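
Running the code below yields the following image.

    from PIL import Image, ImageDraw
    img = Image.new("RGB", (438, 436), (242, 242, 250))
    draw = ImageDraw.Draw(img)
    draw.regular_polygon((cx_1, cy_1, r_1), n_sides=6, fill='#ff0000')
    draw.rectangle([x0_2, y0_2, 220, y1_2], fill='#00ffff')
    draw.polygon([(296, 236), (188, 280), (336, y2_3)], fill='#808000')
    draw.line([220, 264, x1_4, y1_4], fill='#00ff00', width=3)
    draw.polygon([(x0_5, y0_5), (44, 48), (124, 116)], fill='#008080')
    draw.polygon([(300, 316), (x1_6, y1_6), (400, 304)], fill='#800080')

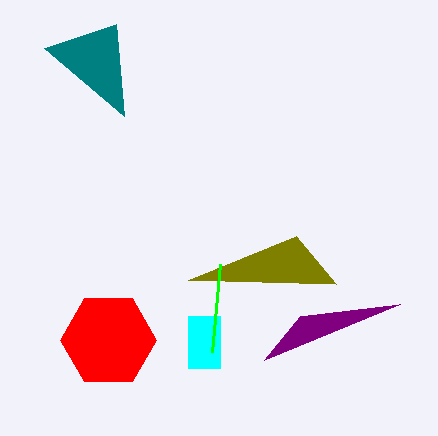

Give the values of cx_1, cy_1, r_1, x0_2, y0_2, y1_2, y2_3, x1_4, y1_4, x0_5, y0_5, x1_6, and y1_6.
cx_1 = 108
cy_1 = 340
r_1 = 48
x0_2 = 188
y0_2 = 316
y1_2 = 368
y2_3 = 284
x1_4 = 212
y1_4 = 352
x0_5 = 116
y0_5 = 24
x1_6 = 264
y1_6 = 360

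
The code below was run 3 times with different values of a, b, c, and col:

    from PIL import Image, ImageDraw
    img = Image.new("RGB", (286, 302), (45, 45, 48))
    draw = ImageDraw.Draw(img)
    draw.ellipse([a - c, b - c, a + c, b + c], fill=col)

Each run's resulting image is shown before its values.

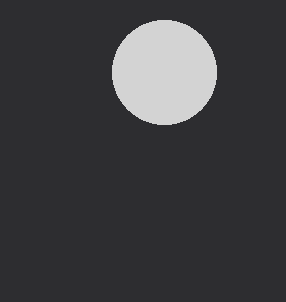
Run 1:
a = 164, b = 72, c = 52, col = 'lightgray'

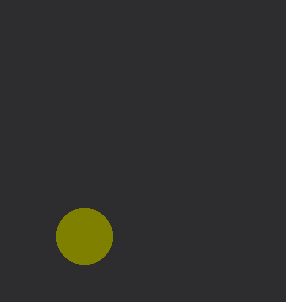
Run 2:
a = 84; b = 236; c = 28; col = 'olive'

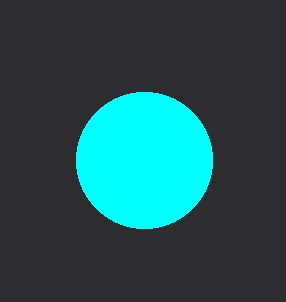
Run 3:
a = 144, b = 160, c = 68, col = 'cyan'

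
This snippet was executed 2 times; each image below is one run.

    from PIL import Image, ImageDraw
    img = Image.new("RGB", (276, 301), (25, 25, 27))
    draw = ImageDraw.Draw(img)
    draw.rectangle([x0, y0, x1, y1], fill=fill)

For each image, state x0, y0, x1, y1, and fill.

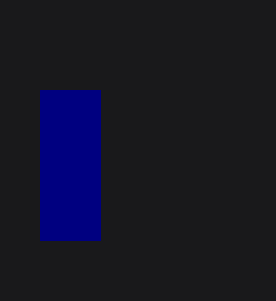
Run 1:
x0 = 40
y0 = 90
x1 = 100
y1 = 240
fill = 'navy'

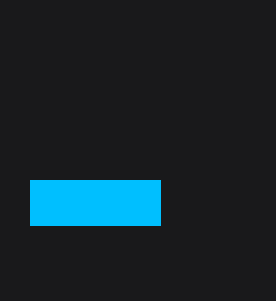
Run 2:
x0 = 30; y0 = 180; x1 = 160; y1 = 225; fill = 'deepskyblue'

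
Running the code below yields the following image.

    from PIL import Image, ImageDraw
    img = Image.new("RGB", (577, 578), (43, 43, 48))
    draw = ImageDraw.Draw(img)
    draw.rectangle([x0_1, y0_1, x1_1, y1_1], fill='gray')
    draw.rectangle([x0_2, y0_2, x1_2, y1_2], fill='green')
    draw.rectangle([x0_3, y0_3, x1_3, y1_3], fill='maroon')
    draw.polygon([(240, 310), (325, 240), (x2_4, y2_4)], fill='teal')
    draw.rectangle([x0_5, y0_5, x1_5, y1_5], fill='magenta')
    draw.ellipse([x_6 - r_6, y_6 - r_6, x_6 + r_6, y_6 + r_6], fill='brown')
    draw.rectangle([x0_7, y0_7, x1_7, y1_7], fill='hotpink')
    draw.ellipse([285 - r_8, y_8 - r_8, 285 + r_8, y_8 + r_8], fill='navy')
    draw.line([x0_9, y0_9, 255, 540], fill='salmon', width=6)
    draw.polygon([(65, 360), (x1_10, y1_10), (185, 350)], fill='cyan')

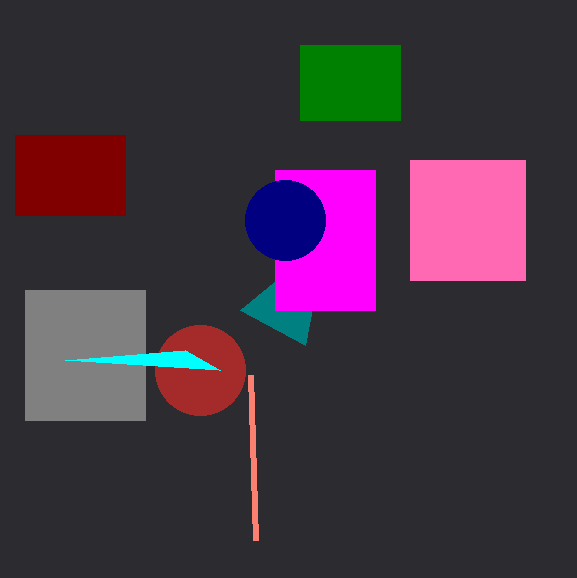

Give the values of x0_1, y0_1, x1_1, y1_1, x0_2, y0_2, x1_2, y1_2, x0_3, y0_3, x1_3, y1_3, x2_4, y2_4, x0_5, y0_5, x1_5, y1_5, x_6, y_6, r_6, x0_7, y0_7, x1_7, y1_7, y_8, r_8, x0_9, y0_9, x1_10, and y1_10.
x0_1 = 25; y0_1 = 290; x1_1 = 145; y1_1 = 420; x0_2 = 300; y0_2 = 45; x1_2 = 400; y1_2 = 120; x0_3 = 15; y0_3 = 135; x1_3 = 125; y1_3 = 215; x2_4 = 305; y2_4 = 345; x0_5 = 275; y0_5 = 170; x1_5 = 375; y1_5 = 310; x_6 = 200; y_6 = 370; r_6 = 45; x0_7 = 410; y0_7 = 160; x1_7 = 525; y1_7 = 280; y_8 = 220; r_8 = 40; x0_9 = 250; y0_9 = 375; x1_10 = 220; y1_10 = 370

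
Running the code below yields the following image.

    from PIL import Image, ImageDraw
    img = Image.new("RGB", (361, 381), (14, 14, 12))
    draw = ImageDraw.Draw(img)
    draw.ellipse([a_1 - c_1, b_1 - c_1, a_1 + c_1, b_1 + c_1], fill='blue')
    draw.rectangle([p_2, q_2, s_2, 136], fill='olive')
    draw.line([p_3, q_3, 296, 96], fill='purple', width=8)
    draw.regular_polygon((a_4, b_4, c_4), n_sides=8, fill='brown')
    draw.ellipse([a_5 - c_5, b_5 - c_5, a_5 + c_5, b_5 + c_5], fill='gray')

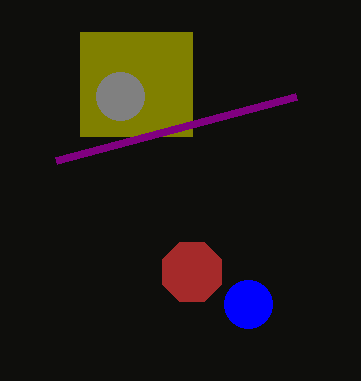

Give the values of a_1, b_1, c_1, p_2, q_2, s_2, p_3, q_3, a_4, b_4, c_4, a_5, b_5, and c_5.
a_1 = 248, b_1 = 304, c_1 = 24, p_2 = 80, q_2 = 32, s_2 = 192, p_3 = 56, q_3 = 160, a_4 = 192, b_4 = 272, c_4 = 32, a_5 = 120, b_5 = 96, c_5 = 24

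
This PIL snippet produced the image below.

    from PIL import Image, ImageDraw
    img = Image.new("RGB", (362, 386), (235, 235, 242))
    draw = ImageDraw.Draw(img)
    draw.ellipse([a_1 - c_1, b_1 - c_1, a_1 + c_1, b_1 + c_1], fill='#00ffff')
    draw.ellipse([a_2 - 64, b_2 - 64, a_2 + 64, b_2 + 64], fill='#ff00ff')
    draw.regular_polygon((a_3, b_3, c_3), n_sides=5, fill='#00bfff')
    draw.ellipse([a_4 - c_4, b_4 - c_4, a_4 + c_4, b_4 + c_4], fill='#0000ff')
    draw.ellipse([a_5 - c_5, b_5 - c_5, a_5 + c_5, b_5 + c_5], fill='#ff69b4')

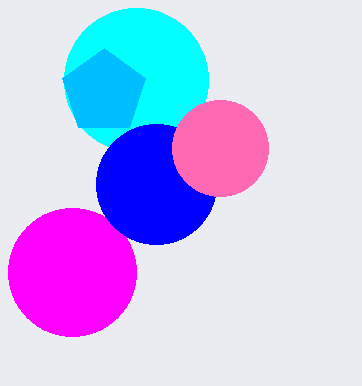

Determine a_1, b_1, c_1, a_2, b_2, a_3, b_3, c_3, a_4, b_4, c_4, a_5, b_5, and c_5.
a_1 = 136
b_1 = 80
c_1 = 72
a_2 = 72
b_2 = 272
a_3 = 104
b_3 = 92
c_3 = 44
a_4 = 156
b_4 = 184
c_4 = 60
a_5 = 220
b_5 = 148
c_5 = 48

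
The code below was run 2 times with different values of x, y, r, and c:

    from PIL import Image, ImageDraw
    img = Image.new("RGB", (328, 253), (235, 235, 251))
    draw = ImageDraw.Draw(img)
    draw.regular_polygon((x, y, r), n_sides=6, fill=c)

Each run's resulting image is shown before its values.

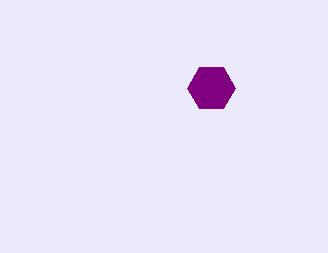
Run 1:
x = 211, y = 88, r = 24, c = 'purple'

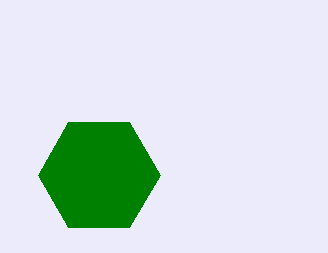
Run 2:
x = 99; y = 175; r = 61; c = 'green'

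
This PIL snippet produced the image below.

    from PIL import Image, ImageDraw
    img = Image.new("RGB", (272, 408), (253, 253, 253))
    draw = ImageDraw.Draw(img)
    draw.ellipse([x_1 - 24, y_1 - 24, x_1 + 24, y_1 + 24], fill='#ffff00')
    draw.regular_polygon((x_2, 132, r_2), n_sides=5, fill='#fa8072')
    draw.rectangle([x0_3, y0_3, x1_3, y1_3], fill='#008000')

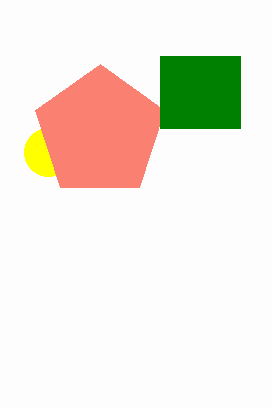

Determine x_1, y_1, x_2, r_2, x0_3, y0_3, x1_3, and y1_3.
x_1 = 48; y_1 = 152; x_2 = 100; r_2 = 68; x0_3 = 160; y0_3 = 56; x1_3 = 240; y1_3 = 128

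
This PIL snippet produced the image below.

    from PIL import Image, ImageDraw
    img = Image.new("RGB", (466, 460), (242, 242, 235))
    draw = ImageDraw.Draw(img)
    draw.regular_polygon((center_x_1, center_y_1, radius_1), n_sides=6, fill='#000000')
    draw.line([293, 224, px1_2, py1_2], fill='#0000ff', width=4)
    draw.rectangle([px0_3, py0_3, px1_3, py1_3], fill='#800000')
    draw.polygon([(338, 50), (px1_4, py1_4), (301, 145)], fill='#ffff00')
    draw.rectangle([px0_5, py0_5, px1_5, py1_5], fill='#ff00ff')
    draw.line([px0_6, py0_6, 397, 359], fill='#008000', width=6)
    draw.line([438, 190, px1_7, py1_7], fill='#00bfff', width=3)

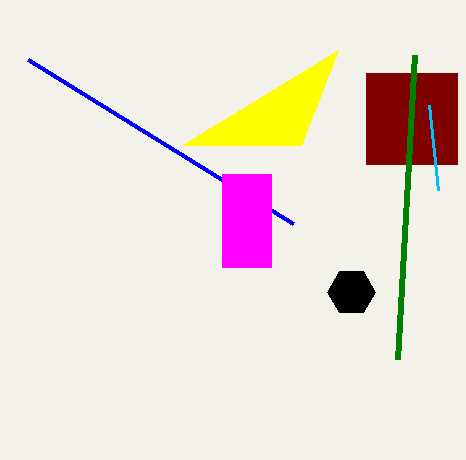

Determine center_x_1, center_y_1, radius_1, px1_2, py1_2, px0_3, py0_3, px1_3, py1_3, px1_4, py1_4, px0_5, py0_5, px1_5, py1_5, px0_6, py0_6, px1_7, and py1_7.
center_x_1 = 351; center_y_1 = 292; radius_1 = 24; px1_2 = 28; py1_2 = 60; px0_3 = 366; py0_3 = 73; px1_3 = 457; py1_3 = 164; px1_4 = 182; py1_4 = 145; px0_5 = 222; py0_5 = 174; px1_5 = 271; py1_5 = 267; px0_6 = 414; py0_6 = 55; px1_7 = 429; py1_7 = 105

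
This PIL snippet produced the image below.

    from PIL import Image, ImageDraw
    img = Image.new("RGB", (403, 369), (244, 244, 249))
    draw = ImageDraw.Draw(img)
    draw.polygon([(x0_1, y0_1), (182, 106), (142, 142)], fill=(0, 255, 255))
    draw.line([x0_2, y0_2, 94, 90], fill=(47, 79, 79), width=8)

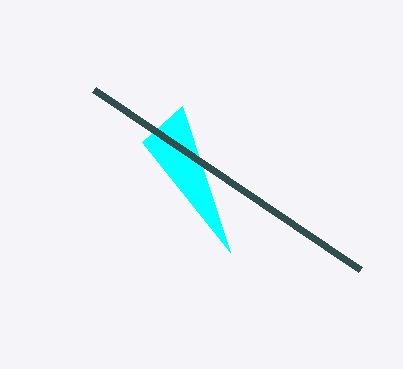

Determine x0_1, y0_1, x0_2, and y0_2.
x0_1 = 230
y0_1 = 252
x0_2 = 360
y0_2 = 270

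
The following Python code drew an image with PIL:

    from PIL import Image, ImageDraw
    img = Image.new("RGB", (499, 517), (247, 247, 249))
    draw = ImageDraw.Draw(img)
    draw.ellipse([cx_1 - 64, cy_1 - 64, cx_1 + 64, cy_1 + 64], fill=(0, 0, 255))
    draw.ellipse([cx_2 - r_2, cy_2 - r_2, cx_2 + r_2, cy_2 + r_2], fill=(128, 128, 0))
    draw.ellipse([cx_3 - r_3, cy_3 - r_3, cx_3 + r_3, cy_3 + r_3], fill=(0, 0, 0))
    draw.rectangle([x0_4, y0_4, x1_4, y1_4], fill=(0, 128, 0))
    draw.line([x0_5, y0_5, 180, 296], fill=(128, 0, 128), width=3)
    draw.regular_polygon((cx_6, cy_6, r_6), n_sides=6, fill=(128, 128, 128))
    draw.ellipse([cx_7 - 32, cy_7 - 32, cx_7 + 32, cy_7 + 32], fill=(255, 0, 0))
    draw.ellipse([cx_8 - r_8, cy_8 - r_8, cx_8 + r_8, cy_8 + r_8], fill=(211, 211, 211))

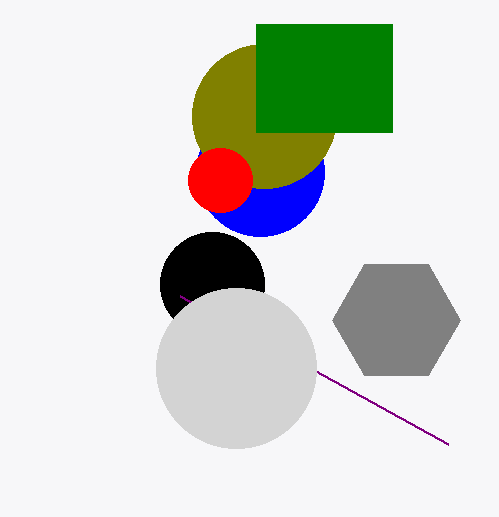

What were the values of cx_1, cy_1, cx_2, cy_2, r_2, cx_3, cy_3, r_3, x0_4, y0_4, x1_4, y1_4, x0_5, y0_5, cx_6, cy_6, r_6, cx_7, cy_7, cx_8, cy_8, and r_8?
cx_1 = 260
cy_1 = 172
cx_2 = 264
cy_2 = 116
r_2 = 72
cx_3 = 212
cy_3 = 284
r_3 = 52
x0_4 = 256
y0_4 = 24
x1_4 = 392
y1_4 = 132
x0_5 = 448
y0_5 = 444
cx_6 = 396
cy_6 = 320
r_6 = 64
cx_7 = 220
cy_7 = 180
cx_8 = 236
cy_8 = 368
r_8 = 80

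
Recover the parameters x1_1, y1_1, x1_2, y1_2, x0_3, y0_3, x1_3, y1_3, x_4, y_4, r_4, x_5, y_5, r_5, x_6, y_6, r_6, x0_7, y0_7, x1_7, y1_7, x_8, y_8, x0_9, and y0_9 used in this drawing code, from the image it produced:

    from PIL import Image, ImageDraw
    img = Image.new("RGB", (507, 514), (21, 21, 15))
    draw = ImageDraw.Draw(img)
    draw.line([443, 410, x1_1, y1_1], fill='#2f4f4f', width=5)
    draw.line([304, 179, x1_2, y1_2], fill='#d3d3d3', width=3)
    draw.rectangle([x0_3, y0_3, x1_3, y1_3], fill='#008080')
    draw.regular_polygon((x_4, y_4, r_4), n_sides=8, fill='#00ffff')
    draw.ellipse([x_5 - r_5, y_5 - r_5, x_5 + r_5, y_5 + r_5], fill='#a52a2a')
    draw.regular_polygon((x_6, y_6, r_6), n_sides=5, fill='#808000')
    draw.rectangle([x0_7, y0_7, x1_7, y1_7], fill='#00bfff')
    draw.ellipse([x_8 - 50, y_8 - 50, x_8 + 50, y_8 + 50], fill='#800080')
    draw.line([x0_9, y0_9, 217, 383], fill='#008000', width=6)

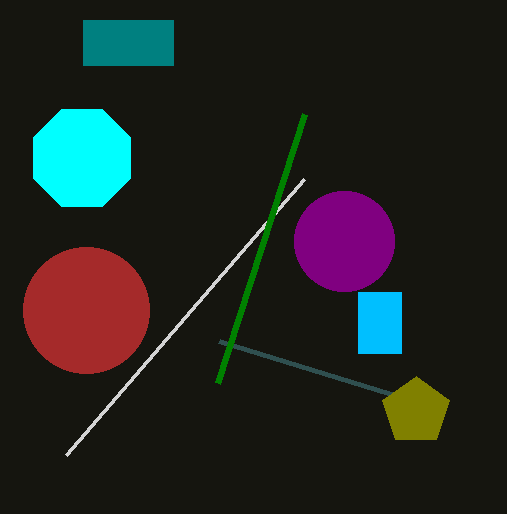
x1_1 = 219; y1_1 = 341; x1_2 = 66; y1_2 = 455; x0_3 = 83; y0_3 = 20; x1_3 = 173; y1_3 = 65; x_4 = 82; y_4 = 158; r_4 = 53; x_5 = 86; y_5 = 310; r_5 = 63; x_6 = 416; y_6 = 411; r_6 = 35; x0_7 = 358; y0_7 = 292; x1_7 = 401; y1_7 = 353; x_8 = 344; y_8 = 241; x0_9 = 304; y0_9 = 114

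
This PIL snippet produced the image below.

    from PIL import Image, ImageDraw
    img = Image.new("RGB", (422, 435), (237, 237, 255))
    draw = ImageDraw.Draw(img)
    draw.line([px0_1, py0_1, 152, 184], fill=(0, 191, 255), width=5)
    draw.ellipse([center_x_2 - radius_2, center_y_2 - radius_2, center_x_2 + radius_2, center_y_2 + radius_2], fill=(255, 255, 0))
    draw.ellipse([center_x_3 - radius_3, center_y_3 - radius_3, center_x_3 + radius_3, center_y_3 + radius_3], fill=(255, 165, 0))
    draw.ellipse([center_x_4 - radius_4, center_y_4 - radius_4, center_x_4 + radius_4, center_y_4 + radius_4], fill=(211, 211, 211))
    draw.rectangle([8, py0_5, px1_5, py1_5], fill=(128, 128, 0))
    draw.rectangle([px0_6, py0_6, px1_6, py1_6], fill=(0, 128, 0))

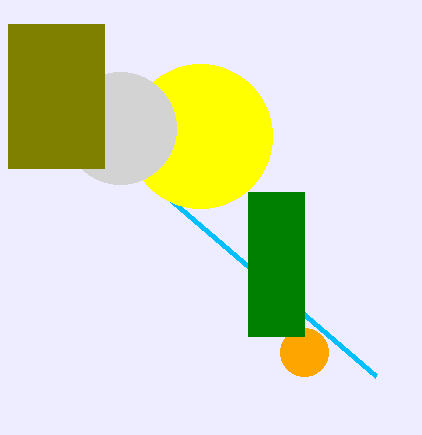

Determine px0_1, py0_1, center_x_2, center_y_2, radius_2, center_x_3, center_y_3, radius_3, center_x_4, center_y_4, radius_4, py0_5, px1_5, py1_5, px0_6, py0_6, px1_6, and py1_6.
px0_1 = 376; py0_1 = 376; center_x_2 = 200; center_y_2 = 136; radius_2 = 72; center_x_3 = 304; center_y_3 = 352; radius_3 = 24; center_x_4 = 120; center_y_4 = 128; radius_4 = 56; py0_5 = 24; px1_5 = 104; py1_5 = 168; px0_6 = 248; py0_6 = 192; px1_6 = 304; py1_6 = 336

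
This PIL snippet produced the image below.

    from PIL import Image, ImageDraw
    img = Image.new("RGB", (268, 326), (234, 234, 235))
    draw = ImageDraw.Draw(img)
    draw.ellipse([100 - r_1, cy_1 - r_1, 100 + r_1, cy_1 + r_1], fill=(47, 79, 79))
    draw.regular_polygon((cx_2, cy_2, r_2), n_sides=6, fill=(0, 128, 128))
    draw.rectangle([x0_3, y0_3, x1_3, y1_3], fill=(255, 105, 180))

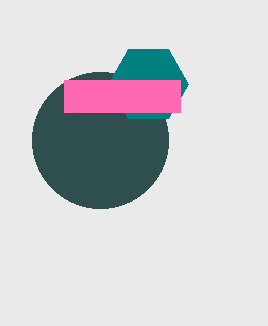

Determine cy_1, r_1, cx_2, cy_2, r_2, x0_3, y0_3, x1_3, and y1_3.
cy_1 = 140
r_1 = 68
cx_2 = 148
cy_2 = 84
r_2 = 40
x0_3 = 64
y0_3 = 80
x1_3 = 180
y1_3 = 112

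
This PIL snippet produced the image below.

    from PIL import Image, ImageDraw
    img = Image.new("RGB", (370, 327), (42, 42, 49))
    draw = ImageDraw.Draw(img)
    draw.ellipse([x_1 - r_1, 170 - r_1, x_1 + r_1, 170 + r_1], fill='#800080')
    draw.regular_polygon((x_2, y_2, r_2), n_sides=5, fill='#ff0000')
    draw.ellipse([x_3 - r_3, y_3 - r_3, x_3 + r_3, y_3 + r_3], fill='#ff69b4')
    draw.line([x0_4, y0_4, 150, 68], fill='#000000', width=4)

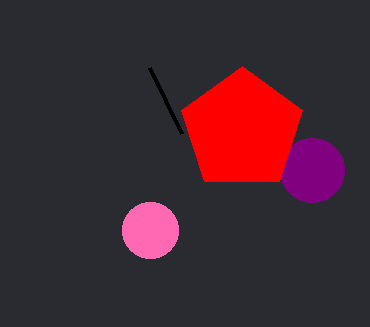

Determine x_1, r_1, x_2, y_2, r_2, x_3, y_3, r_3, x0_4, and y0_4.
x_1 = 312; r_1 = 32; x_2 = 242; y_2 = 130; r_2 = 64; x_3 = 150; y_3 = 230; r_3 = 28; x0_4 = 182; y0_4 = 134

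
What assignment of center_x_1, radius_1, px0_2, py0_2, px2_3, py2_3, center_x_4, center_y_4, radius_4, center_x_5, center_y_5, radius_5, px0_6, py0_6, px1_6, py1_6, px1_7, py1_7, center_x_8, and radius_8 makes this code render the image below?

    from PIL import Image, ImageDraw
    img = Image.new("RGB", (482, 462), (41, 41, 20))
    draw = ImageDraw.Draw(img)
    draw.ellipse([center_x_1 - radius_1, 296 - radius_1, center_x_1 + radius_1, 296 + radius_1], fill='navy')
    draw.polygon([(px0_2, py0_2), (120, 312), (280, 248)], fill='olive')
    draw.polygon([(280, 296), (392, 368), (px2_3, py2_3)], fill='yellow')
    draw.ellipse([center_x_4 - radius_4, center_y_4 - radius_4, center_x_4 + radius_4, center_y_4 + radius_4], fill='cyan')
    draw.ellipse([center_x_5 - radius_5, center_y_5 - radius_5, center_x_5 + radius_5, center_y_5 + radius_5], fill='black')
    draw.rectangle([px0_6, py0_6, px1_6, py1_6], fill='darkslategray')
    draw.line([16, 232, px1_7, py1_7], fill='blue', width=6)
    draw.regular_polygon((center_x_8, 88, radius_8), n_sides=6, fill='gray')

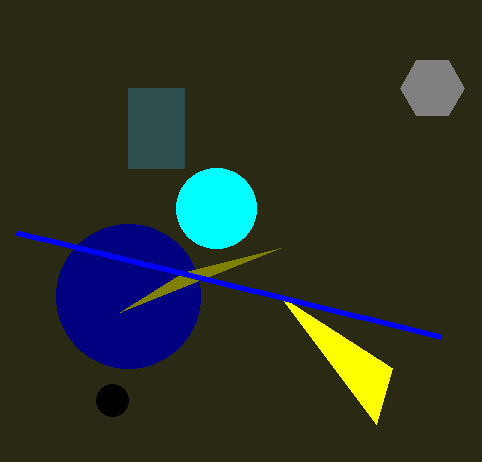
center_x_1 = 128
radius_1 = 72
px0_2 = 184
py0_2 = 272
px2_3 = 376
py2_3 = 424
center_x_4 = 216
center_y_4 = 208
radius_4 = 40
center_x_5 = 112
center_y_5 = 400
radius_5 = 16
px0_6 = 128
py0_6 = 88
px1_6 = 184
py1_6 = 168
px1_7 = 440
py1_7 = 336
center_x_8 = 432
radius_8 = 32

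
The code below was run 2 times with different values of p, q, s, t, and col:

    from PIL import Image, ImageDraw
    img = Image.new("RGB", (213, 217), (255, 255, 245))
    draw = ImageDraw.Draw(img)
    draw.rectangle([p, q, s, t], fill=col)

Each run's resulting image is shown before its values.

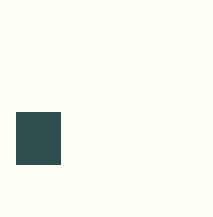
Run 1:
p = 16; q = 112; s = 60; t = 164; col = 'darkslategray'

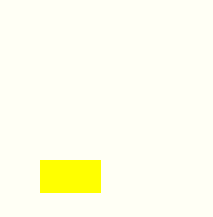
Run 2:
p = 40
q = 160
s = 100
t = 192
col = 'yellow'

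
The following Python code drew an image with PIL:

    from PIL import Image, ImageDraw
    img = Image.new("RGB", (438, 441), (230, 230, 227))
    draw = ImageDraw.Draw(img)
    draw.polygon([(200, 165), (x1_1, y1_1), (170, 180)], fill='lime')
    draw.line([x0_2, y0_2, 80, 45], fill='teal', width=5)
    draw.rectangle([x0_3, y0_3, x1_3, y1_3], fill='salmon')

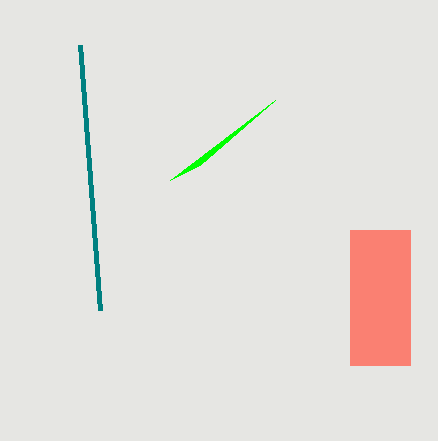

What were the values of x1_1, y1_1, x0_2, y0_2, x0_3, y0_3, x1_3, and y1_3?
x1_1 = 275; y1_1 = 100; x0_2 = 100; y0_2 = 310; x0_3 = 350; y0_3 = 230; x1_3 = 410; y1_3 = 365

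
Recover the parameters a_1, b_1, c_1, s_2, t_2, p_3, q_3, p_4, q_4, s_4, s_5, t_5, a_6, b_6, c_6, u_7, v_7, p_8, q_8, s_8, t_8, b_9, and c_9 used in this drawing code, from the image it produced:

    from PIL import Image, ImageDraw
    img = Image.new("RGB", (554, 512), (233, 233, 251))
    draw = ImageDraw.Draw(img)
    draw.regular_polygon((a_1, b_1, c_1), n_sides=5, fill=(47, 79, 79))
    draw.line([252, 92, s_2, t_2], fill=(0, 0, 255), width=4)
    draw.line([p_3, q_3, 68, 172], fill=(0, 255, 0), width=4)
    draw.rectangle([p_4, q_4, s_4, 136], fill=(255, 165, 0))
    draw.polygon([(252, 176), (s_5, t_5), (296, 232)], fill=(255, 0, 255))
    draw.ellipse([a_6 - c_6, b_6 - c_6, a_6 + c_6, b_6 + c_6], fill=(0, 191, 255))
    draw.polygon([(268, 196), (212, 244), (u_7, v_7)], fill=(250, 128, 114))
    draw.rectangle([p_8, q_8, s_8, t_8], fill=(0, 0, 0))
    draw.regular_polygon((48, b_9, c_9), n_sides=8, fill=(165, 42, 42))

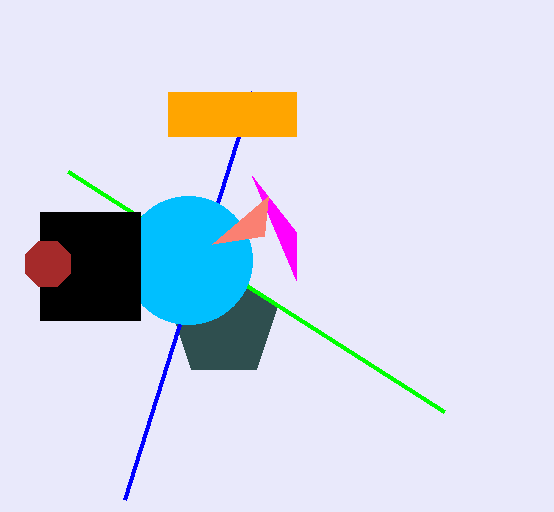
a_1 = 224
b_1 = 324
c_1 = 56
s_2 = 124
t_2 = 500
p_3 = 444
q_3 = 412
p_4 = 168
q_4 = 92
s_4 = 296
s_5 = 296
t_5 = 280
a_6 = 188
b_6 = 260
c_6 = 64
u_7 = 264
v_7 = 236
p_8 = 40
q_8 = 212
s_8 = 140
t_8 = 320
b_9 = 264
c_9 = 24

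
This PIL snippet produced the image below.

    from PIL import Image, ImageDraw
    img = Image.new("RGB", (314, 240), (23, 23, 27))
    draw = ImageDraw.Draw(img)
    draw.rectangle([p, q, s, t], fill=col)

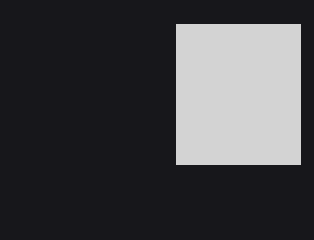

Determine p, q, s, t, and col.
p = 176, q = 24, s = 300, t = 164, col = 'lightgray'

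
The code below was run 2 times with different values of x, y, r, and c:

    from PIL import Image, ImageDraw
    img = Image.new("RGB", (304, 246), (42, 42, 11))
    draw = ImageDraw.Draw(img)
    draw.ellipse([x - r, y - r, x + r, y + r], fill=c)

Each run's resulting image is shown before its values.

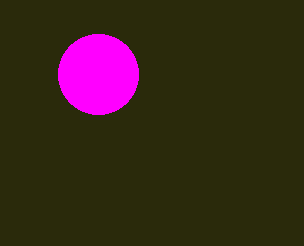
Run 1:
x = 98, y = 74, r = 40, c = 'magenta'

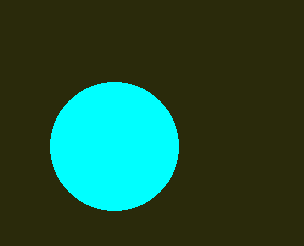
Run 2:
x = 114, y = 146, r = 64, c = 'cyan'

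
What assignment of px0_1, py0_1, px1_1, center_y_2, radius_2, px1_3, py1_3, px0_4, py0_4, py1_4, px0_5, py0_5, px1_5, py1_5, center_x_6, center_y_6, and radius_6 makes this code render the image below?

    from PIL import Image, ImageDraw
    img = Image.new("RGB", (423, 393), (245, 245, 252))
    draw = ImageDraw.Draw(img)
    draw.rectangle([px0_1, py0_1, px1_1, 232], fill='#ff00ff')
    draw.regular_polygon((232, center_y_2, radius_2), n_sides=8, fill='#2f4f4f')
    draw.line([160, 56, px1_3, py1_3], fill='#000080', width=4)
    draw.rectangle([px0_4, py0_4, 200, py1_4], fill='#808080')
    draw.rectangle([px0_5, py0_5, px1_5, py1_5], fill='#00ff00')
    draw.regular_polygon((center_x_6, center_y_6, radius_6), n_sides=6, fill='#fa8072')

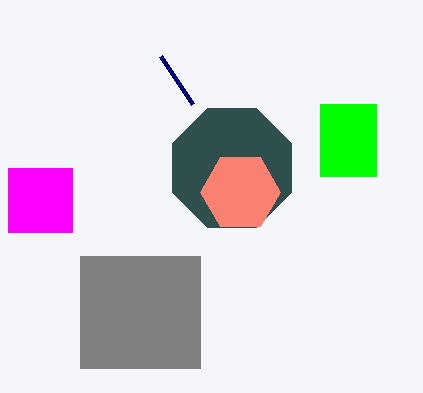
px0_1 = 8; py0_1 = 168; px1_1 = 72; center_y_2 = 168; radius_2 = 64; px1_3 = 192; py1_3 = 104; px0_4 = 80; py0_4 = 256; py1_4 = 368; px0_5 = 320; py0_5 = 104; px1_5 = 376; py1_5 = 176; center_x_6 = 240; center_y_6 = 192; radius_6 = 40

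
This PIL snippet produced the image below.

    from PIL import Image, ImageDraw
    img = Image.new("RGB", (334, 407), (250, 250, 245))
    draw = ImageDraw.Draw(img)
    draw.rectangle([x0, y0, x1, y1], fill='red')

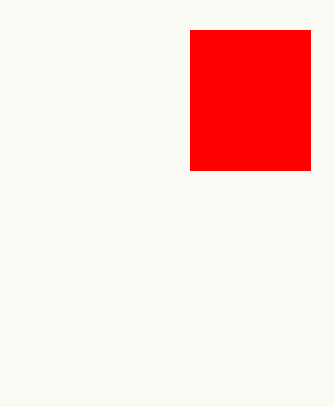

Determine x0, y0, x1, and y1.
x0 = 190, y0 = 30, x1 = 310, y1 = 170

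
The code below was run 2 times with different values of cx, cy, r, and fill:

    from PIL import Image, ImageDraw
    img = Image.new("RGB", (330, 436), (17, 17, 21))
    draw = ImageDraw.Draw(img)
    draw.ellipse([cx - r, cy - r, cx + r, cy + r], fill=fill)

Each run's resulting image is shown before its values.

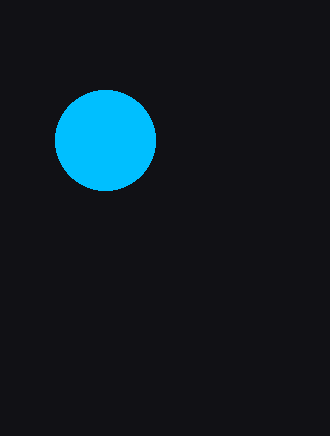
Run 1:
cx = 105
cy = 140
r = 50
fill = 'deepskyblue'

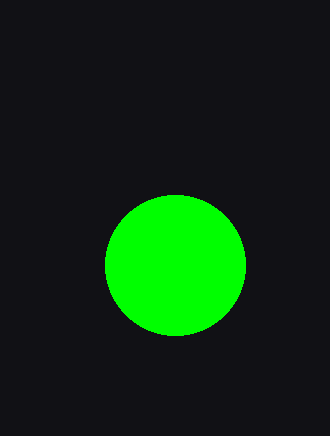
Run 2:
cx = 175, cy = 265, r = 70, fill = 'lime'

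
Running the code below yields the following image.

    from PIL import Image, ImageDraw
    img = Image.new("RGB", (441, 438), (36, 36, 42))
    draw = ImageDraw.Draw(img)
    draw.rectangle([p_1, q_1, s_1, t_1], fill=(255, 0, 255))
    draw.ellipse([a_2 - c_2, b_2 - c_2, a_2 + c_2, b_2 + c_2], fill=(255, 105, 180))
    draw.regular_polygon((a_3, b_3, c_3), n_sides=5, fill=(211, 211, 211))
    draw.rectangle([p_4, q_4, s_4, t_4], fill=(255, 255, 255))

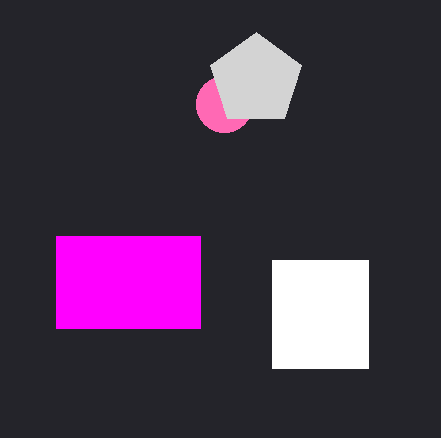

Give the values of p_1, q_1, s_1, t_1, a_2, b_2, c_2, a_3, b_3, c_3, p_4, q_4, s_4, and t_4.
p_1 = 56
q_1 = 236
s_1 = 200
t_1 = 328
a_2 = 224
b_2 = 104
c_2 = 28
a_3 = 256
b_3 = 80
c_3 = 48
p_4 = 272
q_4 = 260
s_4 = 368
t_4 = 368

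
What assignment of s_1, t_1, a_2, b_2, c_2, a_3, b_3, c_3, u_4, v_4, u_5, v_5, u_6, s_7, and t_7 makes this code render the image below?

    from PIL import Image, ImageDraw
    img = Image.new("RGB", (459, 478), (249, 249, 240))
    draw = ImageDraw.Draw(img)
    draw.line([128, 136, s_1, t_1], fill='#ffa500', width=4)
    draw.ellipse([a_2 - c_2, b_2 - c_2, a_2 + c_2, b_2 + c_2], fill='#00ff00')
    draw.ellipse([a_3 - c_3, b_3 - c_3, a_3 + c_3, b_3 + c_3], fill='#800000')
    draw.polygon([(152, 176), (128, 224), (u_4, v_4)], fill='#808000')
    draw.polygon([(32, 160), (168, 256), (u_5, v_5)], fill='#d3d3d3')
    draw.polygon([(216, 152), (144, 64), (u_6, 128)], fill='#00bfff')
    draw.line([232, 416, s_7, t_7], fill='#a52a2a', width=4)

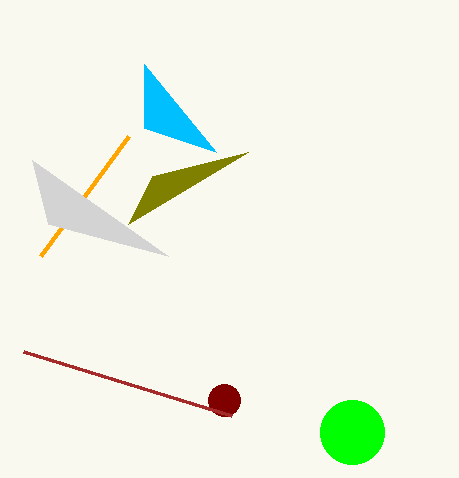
s_1 = 40
t_1 = 256
a_2 = 352
b_2 = 432
c_2 = 32
a_3 = 224
b_3 = 400
c_3 = 16
u_4 = 248
v_4 = 152
u_5 = 48
v_5 = 224
u_6 = 144
s_7 = 24
t_7 = 352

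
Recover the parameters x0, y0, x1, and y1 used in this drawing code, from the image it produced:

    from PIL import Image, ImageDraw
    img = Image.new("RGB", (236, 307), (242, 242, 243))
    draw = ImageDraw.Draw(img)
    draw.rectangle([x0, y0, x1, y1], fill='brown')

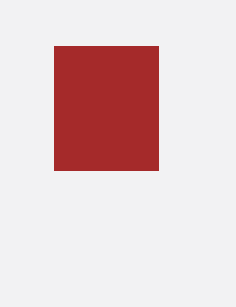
x0 = 54, y0 = 46, x1 = 158, y1 = 170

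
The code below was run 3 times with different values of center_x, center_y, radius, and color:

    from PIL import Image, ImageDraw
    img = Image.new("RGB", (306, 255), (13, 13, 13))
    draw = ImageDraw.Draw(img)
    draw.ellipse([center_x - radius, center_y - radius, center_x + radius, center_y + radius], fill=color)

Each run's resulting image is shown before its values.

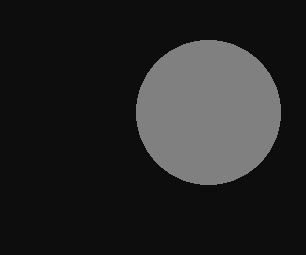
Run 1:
center_x = 208
center_y = 112
radius = 72
color = 'gray'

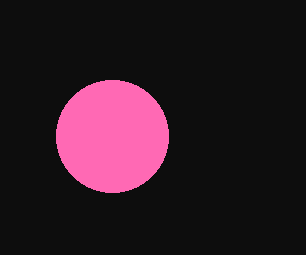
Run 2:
center_x = 112; center_y = 136; radius = 56; color = 'hotpink'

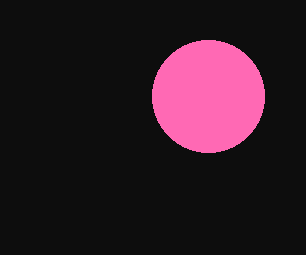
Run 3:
center_x = 208; center_y = 96; radius = 56; color = 'hotpink'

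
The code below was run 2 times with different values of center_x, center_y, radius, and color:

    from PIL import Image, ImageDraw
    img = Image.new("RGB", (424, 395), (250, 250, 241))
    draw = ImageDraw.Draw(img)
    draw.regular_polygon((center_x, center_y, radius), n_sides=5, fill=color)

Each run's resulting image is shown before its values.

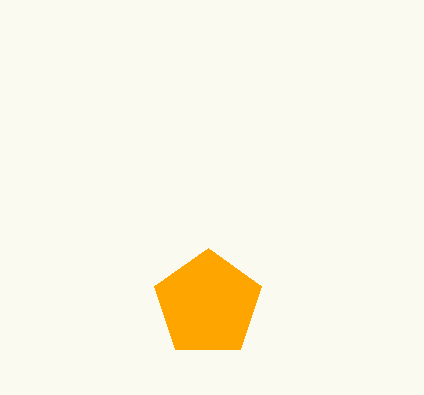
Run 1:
center_x = 208
center_y = 304
radius = 56
color = 'orange'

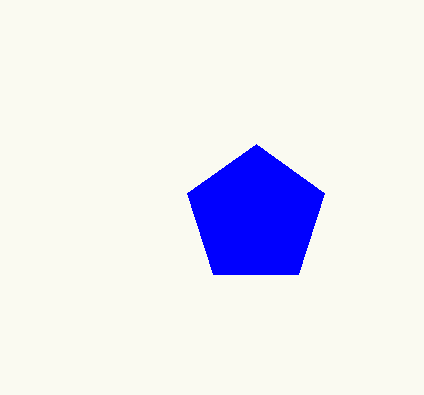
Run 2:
center_x = 256; center_y = 216; radius = 72; color = 'blue'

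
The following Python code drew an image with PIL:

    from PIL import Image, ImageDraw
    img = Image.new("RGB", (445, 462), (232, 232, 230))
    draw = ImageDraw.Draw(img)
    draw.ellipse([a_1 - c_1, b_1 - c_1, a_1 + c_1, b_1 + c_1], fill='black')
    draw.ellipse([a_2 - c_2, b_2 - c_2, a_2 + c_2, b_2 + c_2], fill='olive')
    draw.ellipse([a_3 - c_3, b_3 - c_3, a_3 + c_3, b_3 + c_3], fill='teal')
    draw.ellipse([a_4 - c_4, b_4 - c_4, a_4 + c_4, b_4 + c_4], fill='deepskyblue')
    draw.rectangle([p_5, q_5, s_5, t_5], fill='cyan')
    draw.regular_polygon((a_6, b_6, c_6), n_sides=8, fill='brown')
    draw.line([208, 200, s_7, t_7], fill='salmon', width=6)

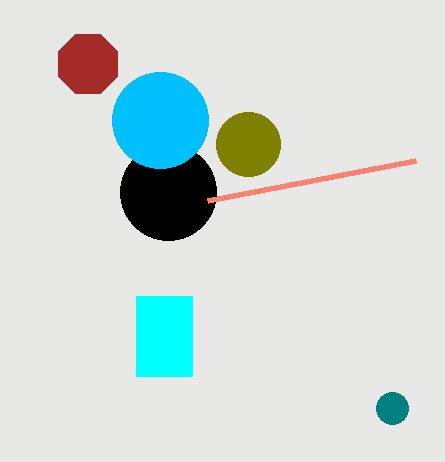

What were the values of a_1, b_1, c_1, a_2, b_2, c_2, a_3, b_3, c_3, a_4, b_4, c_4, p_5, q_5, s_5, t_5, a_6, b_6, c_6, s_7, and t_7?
a_1 = 168; b_1 = 192; c_1 = 48; a_2 = 248; b_2 = 144; c_2 = 32; a_3 = 392; b_3 = 408; c_3 = 16; a_4 = 160; b_4 = 120; c_4 = 48; p_5 = 136; q_5 = 296; s_5 = 192; t_5 = 376; a_6 = 88; b_6 = 64; c_6 = 32; s_7 = 416; t_7 = 160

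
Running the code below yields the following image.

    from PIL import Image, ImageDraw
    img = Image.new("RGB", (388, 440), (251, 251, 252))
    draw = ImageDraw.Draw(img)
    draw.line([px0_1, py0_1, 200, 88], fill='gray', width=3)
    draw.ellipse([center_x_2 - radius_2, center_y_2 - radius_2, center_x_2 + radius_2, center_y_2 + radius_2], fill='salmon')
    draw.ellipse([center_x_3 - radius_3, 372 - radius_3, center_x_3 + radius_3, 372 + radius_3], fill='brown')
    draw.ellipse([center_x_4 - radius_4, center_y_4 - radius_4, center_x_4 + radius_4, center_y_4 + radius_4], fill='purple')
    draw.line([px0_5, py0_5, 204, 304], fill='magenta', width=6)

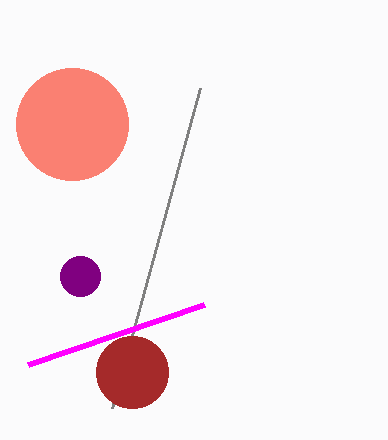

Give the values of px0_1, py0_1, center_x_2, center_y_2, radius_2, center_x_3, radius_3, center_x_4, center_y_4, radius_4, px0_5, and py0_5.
px0_1 = 112; py0_1 = 408; center_x_2 = 72; center_y_2 = 124; radius_2 = 56; center_x_3 = 132; radius_3 = 36; center_x_4 = 80; center_y_4 = 276; radius_4 = 20; px0_5 = 28; py0_5 = 364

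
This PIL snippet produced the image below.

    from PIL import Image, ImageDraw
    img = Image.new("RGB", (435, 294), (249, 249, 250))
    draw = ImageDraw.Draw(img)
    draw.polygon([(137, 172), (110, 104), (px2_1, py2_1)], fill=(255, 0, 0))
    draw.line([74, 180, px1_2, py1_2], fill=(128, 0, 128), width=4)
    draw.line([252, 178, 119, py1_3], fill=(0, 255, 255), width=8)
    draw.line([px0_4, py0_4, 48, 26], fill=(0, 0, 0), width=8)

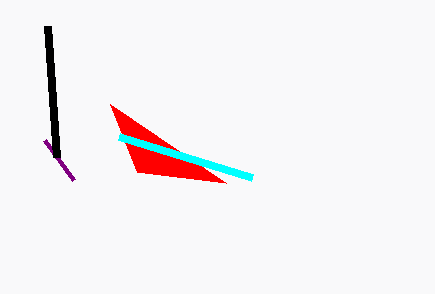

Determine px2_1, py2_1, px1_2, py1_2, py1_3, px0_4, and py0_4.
px2_1 = 226, py2_1 = 183, px1_2 = 45, py1_2 = 140, py1_3 = 137, px0_4 = 57, py0_4 = 157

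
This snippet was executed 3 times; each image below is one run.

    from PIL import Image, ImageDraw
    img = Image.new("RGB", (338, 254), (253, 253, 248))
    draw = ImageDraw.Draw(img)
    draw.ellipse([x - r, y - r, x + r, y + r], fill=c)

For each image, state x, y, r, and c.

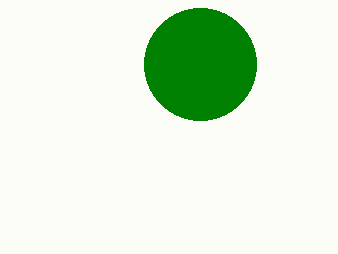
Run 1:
x = 200; y = 64; r = 56; c = 'green'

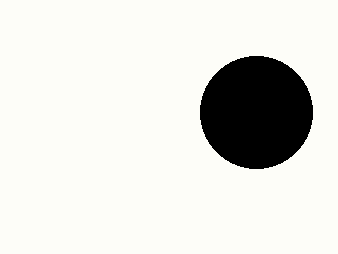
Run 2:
x = 256
y = 112
r = 56
c = 'black'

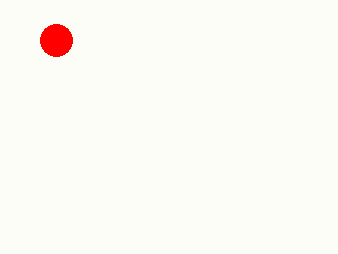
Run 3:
x = 56, y = 40, r = 16, c = 'red'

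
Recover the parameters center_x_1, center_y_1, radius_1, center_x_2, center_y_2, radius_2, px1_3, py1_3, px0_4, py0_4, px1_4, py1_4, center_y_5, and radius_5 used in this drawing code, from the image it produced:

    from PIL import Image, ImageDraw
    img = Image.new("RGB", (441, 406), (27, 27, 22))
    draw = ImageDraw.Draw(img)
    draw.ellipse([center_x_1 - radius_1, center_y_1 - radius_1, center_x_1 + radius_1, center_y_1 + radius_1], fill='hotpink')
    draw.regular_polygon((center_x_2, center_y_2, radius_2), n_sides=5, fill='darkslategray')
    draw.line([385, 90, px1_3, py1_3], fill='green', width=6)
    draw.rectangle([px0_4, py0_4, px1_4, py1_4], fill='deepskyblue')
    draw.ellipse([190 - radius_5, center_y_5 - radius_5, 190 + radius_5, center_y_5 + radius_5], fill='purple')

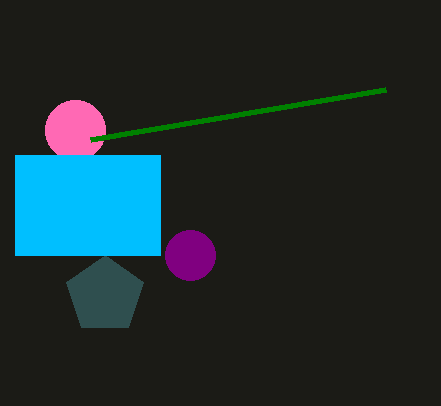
center_x_1 = 75; center_y_1 = 130; radius_1 = 30; center_x_2 = 105; center_y_2 = 295; radius_2 = 40; px1_3 = 90; py1_3 = 140; px0_4 = 15; py0_4 = 155; px1_4 = 160; py1_4 = 255; center_y_5 = 255; radius_5 = 25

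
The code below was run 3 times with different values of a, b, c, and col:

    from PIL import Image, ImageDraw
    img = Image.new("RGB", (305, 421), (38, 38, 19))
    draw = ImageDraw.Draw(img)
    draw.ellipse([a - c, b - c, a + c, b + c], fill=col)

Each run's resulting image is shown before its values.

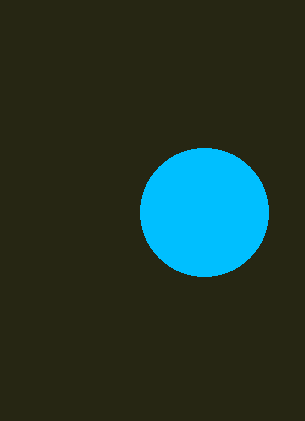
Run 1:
a = 204
b = 212
c = 64
col = 'deepskyblue'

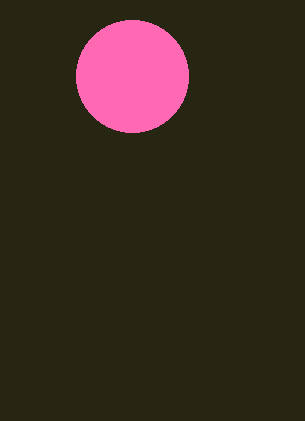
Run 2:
a = 132, b = 76, c = 56, col = 'hotpink'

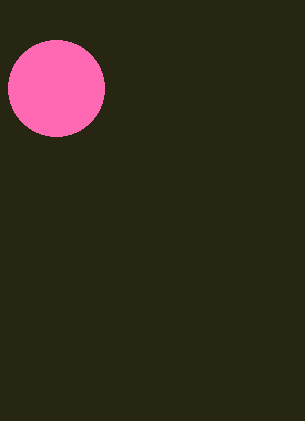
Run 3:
a = 56
b = 88
c = 48
col = 'hotpink'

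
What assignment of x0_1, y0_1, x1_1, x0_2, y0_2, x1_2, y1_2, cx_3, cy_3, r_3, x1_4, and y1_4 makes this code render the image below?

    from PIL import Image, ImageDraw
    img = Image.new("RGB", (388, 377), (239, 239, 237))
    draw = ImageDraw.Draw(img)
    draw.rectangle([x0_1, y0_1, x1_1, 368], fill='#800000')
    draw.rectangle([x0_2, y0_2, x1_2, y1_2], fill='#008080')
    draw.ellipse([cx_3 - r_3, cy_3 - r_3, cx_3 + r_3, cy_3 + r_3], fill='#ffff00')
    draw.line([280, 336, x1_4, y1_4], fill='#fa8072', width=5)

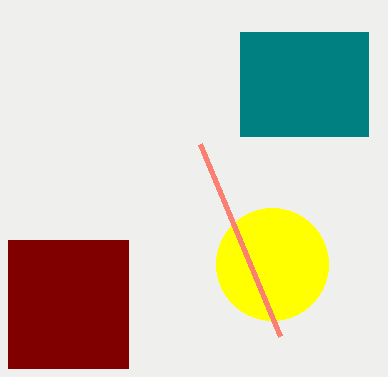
x0_1 = 8; y0_1 = 240; x1_1 = 128; x0_2 = 240; y0_2 = 32; x1_2 = 368; y1_2 = 136; cx_3 = 272; cy_3 = 264; r_3 = 56; x1_4 = 200; y1_4 = 144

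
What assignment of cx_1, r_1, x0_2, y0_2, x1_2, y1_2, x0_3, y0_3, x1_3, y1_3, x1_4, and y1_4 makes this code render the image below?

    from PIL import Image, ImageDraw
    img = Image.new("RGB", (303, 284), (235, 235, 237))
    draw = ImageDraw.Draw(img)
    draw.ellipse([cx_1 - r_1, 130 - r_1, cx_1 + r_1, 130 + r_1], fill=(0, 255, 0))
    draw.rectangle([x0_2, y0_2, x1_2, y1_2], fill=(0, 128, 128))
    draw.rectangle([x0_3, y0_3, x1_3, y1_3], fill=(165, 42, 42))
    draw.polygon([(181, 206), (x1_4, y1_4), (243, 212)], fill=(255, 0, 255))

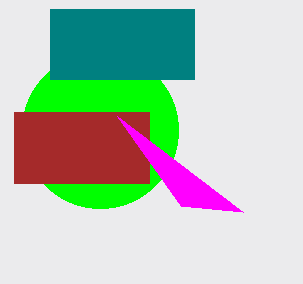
cx_1 = 100, r_1 = 78, x0_2 = 50, y0_2 = 9, x1_2 = 194, y1_2 = 79, x0_3 = 14, y0_3 = 112, x1_3 = 149, y1_3 = 183, x1_4 = 117, y1_4 = 116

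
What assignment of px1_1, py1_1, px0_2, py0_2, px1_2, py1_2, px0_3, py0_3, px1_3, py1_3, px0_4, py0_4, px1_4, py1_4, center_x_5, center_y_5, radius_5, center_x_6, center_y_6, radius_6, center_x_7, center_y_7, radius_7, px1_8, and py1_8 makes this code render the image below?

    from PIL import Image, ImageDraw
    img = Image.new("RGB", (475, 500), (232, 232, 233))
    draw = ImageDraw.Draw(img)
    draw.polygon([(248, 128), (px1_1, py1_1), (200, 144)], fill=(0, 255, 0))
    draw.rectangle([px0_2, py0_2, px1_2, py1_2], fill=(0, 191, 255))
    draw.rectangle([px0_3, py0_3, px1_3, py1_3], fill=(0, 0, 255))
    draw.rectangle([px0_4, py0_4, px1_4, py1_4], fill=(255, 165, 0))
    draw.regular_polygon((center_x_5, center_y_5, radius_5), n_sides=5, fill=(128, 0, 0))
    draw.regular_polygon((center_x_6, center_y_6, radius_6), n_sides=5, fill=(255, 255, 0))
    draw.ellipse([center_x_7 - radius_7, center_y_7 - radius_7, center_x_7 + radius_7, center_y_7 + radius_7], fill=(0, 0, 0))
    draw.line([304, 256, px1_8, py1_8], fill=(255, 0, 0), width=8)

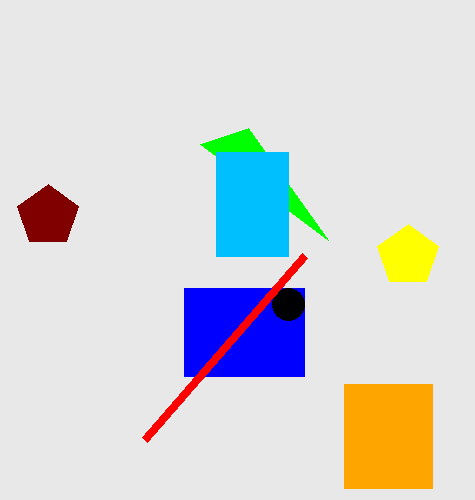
px1_1 = 328
py1_1 = 240
px0_2 = 216
py0_2 = 152
px1_2 = 288
py1_2 = 256
px0_3 = 184
py0_3 = 288
px1_3 = 304
py1_3 = 376
px0_4 = 344
py0_4 = 384
px1_4 = 432
py1_4 = 488
center_x_5 = 48
center_y_5 = 216
radius_5 = 32
center_x_6 = 408
center_y_6 = 256
radius_6 = 32
center_x_7 = 288
center_y_7 = 304
radius_7 = 16
px1_8 = 144
py1_8 = 440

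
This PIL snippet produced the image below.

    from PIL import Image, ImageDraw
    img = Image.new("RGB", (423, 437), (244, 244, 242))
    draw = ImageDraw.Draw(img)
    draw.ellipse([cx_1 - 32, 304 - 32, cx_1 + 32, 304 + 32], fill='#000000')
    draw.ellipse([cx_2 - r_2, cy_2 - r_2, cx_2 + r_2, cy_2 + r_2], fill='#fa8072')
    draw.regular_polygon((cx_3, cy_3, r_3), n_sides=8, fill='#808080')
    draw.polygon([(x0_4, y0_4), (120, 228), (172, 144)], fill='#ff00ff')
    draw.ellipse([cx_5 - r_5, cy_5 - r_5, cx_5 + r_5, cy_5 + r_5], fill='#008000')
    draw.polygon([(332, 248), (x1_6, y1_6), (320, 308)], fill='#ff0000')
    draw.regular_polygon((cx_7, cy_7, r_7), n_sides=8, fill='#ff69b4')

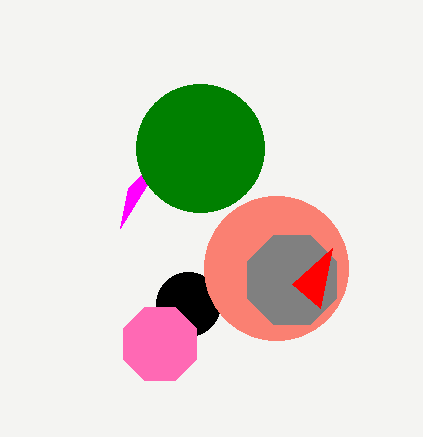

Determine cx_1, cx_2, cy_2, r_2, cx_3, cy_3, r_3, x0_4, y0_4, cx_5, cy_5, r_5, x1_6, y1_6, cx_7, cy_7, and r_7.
cx_1 = 188; cx_2 = 276; cy_2 = 268; r_2 = 72; cx_3 = 292; cy_3 = 280; r_3 = 48; x0_4 = 128; y0_4 = 188; cx_5 = 200; cy_5 = 148; r_5 = 64; x1_6 = 292; y1_6 = 284; cx_7 = 160; cy_7 = 344; r_7 = 40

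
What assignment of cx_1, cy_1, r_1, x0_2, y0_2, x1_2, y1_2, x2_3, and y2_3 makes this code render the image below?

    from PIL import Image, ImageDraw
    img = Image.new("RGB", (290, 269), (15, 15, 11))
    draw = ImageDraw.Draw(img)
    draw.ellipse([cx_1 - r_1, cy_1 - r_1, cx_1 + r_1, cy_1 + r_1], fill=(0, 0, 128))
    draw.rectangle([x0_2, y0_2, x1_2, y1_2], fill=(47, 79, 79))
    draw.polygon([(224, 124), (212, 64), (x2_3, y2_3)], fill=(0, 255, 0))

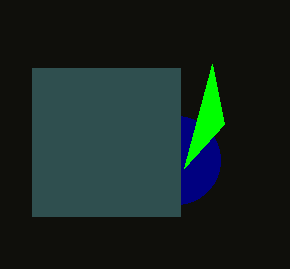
cx_1 = 176
cy_1 = 160
r_1 = 44
x0_2 = 32
y0_2 = 68
x1_2 = 180
y1_2 = 216
x2_3 = 184
y2_3 = 168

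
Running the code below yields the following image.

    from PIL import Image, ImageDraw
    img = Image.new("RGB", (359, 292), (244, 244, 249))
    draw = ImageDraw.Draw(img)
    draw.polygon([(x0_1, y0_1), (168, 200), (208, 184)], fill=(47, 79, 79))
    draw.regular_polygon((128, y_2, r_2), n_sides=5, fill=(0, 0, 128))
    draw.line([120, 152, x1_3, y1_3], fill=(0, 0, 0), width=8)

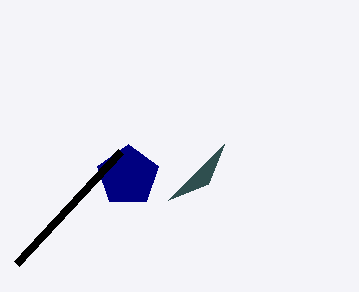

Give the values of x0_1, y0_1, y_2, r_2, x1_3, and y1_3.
x0_1 = 224; y0_1 = 144; y_2 = 176; r_2 = 32; x1_3 = 16; y1_3 = 264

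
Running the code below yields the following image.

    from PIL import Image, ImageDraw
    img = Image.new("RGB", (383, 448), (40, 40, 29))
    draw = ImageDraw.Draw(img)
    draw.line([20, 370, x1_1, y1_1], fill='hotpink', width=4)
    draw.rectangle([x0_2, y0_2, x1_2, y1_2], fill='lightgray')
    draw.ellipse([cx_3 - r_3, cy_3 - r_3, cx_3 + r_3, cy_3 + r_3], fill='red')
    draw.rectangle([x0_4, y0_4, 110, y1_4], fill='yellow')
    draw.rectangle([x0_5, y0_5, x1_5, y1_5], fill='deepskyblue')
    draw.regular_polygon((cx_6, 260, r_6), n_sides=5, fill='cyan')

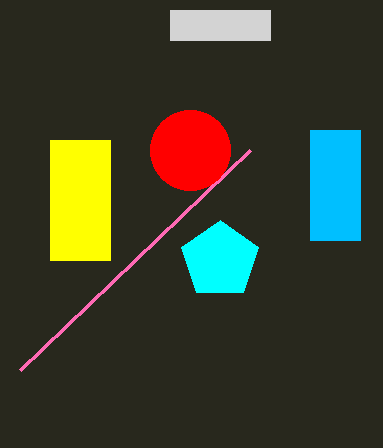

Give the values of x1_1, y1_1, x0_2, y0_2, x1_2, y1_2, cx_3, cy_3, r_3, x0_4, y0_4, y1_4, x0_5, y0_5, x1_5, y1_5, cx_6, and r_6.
x1_1 = 250; y1_1 = 150; x0_2 = 170; y0_2 = 10; x1_2 = 270; y1_2 = 40; cx_3 = 190; cy_3 = 150; r_3 = 40; x0_4 = 50; y0_4 = 140; y1_4 = 260; x0_5 = 310; y0_5 = 130; x1_5 = 360; y1_5 = 240; cx_6 = 220; r_6 = 40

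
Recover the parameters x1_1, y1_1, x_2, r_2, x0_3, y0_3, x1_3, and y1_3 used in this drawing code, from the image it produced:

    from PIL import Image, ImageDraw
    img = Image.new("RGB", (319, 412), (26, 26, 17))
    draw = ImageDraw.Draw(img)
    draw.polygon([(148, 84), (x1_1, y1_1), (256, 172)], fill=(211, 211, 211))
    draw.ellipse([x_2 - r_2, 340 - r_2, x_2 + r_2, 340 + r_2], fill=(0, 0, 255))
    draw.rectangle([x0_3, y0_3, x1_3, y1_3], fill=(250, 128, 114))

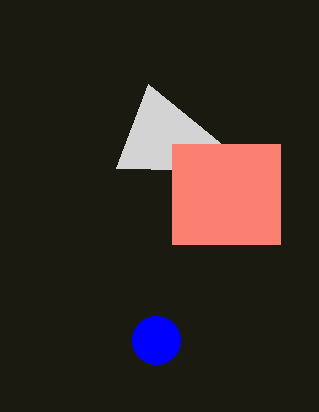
x1_1 = 116, y1_1 = 168, x_2 = 156, r_2 = 24, x0_3 = 172, y0_3 = 144, x1_3 = 280, y1_3 = 244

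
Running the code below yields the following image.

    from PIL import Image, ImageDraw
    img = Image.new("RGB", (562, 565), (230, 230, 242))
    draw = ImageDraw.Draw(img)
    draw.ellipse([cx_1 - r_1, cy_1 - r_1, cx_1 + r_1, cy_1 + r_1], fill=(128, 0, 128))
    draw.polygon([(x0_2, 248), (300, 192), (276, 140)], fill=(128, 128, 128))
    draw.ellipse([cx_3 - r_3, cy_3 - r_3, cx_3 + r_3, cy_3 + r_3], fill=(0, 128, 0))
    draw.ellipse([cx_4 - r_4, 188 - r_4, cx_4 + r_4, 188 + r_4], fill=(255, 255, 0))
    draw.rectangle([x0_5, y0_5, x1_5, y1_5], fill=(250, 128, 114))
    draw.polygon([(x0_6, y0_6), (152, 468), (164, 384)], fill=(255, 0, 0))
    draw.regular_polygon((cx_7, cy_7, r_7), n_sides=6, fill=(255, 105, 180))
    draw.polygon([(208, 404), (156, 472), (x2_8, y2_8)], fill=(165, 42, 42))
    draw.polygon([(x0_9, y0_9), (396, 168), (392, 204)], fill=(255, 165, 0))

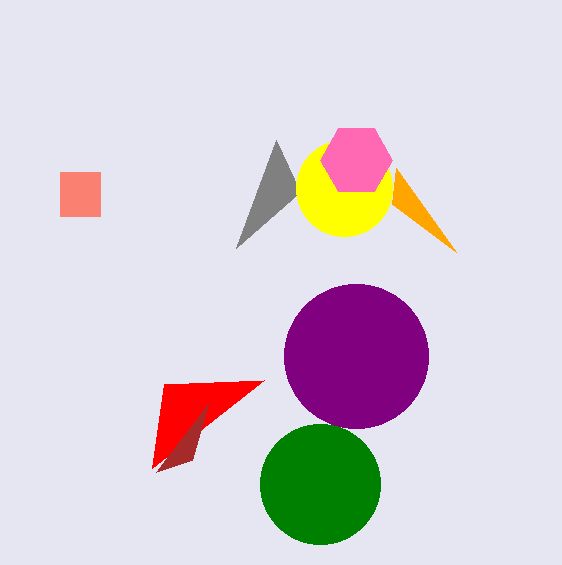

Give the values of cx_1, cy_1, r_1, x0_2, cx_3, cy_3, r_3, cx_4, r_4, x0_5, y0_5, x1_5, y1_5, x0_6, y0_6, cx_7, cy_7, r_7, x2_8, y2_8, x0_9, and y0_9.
cx_1 = 356
cy_1 = 356
r_1 = 72
x0_2 = 236
cx_3 = 320
cy_3 = 484
r_3 = 60
cx_4 = 344
r_4 = 48
x0_5 = 60
y0_5 = 172
x1_5 = 100
y1_5 = 216
x0_6 = 264
y0_6 = 380
cx_7 = 356
cy_7 = 160
r_7 = 36
x2_8 = 192
y2_8 = 460
x0_9 = 456
y0_9 = 252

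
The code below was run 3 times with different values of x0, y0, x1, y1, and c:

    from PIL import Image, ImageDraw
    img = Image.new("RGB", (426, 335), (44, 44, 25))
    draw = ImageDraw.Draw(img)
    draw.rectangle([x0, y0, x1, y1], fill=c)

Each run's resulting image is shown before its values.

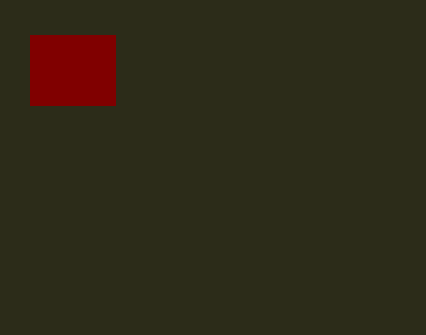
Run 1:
x0 = 30; y0 = 35; x1 = 115; y1 = 105; c = 'maroon'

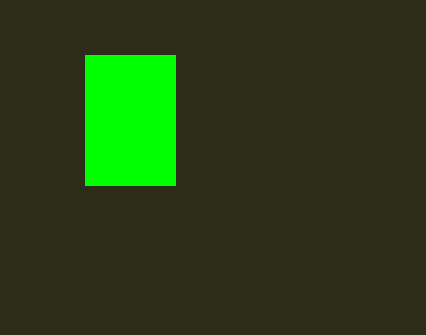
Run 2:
x0 = 85
y0 = 55
x1 = 175
y1 = 185
c = 'lime'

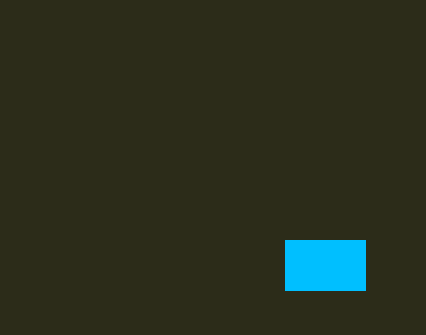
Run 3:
x0 = 285, y0 = 240, x1 = 365, y1 = 290, c = 'deepskyblue'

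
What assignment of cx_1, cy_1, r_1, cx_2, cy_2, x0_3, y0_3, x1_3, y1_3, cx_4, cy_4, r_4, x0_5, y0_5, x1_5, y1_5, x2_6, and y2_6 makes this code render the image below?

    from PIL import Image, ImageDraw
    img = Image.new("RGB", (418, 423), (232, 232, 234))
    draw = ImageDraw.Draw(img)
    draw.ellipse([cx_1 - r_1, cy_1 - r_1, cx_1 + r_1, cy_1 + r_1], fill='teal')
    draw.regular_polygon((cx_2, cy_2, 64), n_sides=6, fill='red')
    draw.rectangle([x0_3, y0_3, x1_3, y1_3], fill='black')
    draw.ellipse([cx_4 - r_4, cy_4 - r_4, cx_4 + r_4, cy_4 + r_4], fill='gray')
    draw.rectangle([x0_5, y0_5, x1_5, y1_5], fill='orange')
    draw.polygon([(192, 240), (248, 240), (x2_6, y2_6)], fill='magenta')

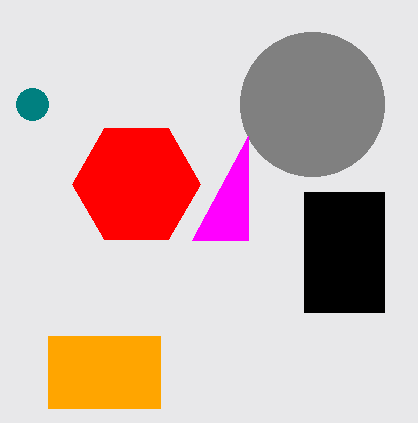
cx_1 = 32
cy_1 = 104
r_1 = 16
cx_2 = 136
cy_2 = 184
x0_3 = 304
y0_3 = 192
x1_3 = 384
y1_3 = 312
cx_4 = 312
cy_4 = 104
r_4 = 72
x0_5 = 48
y0_5 = 336
x1_5 = 160
y1_5 = 408
x2_6 = 248
y2_6 = 136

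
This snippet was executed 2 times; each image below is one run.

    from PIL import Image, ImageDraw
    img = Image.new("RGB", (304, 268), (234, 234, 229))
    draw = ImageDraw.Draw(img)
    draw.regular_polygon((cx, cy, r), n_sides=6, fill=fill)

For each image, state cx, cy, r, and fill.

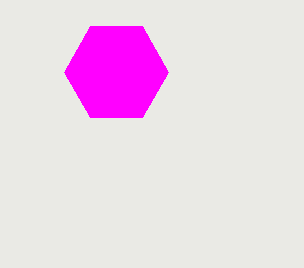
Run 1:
cx = 116, cy = 72, r = 52, fill = 'magenta'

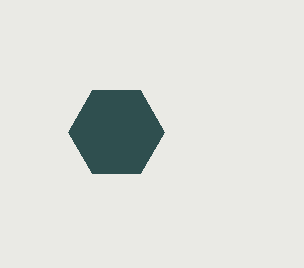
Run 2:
cx = 116; cy = 132; r = 48; fill = 'darkslategray'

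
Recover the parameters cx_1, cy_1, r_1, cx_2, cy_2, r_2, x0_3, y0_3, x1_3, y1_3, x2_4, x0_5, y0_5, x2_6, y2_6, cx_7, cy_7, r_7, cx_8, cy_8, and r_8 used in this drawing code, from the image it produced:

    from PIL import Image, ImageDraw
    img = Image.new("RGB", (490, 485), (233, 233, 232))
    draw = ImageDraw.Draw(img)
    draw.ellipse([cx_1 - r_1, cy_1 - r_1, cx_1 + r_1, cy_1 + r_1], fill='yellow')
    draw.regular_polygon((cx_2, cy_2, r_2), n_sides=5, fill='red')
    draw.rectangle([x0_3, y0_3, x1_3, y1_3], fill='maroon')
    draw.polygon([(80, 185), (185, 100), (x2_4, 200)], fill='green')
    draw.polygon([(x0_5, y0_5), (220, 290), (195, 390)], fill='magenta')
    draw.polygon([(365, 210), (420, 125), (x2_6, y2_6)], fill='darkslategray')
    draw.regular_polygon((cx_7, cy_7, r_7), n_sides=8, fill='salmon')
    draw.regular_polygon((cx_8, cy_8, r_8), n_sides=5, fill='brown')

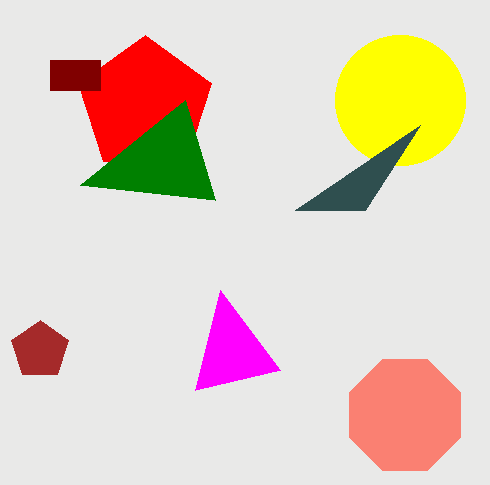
cx_1 = 400; cy_1 = 100; r_1 = 65; cx_2 = 145; cy_2 = 105; r_2 = 70; x0_3 = 50; y0_3 = 60; x1_3 = 100; y1_3 = 90; x2_4 = 215; x0_5 = 280; y0_5 = 370; x2_6 = 295; y2_6 = 210; cx_7 = 405; cy_7 = 415; r_7 = 60; cx_8 = 40; cy_8 = 350; r_8 = 30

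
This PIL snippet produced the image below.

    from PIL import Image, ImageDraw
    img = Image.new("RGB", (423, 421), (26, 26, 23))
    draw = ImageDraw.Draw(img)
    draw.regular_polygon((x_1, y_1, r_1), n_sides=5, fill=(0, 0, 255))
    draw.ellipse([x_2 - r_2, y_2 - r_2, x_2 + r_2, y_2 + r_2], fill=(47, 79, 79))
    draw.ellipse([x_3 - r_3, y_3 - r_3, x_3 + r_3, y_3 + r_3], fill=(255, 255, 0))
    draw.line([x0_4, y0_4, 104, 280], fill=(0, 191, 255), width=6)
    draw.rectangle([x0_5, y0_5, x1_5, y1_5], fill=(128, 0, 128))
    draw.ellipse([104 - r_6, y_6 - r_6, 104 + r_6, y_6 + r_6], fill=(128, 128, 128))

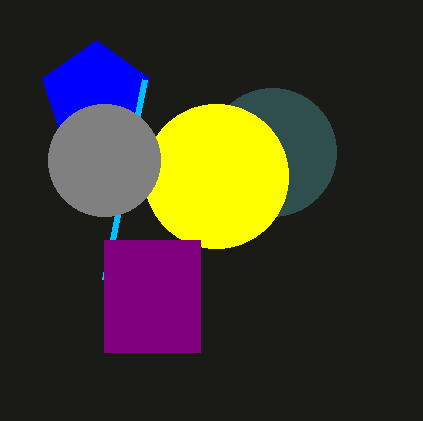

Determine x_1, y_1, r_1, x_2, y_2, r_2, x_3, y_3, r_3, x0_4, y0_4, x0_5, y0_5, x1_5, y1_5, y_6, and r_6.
x_1 = 96, y_1 = 96, r_1 = 56, x_2 = 272, y_2 = 152, r_2 = 64, x_3 = 216, y_3 = 176, r_3 = 72, x0_4 = 144, y0_4 = 80, x0_5 = 104, y0_5 = 240, x1_5 = 200, y1_5 = 352, y_6 = 160, r_6 = 56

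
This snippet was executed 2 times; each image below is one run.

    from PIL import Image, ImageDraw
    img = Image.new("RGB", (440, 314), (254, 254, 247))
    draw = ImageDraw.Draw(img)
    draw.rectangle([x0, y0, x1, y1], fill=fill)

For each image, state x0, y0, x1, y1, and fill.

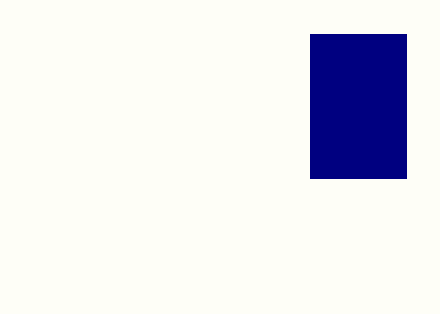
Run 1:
x0 = 310
y0 = 34
x1 = 406
y1 = 178
fill = 'navy'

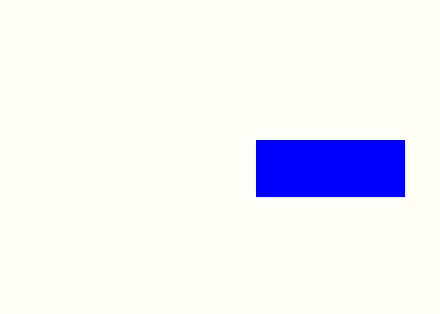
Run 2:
x0 = 256; y0 = 140; x1 = 404; y1 = 196; fill = 'blue'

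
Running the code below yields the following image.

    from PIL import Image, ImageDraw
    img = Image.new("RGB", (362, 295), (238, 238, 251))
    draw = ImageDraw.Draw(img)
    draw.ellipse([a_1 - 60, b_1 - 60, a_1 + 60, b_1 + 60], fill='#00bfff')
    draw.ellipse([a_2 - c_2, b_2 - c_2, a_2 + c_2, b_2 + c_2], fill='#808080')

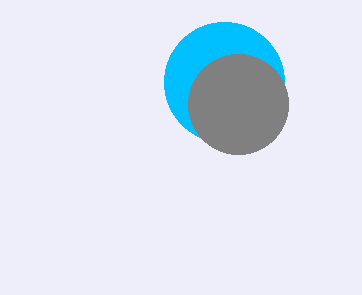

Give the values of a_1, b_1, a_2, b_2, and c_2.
a_1 = 224, b_1 = 82, a_2 = 238, b_2 = 104, c_2 = 50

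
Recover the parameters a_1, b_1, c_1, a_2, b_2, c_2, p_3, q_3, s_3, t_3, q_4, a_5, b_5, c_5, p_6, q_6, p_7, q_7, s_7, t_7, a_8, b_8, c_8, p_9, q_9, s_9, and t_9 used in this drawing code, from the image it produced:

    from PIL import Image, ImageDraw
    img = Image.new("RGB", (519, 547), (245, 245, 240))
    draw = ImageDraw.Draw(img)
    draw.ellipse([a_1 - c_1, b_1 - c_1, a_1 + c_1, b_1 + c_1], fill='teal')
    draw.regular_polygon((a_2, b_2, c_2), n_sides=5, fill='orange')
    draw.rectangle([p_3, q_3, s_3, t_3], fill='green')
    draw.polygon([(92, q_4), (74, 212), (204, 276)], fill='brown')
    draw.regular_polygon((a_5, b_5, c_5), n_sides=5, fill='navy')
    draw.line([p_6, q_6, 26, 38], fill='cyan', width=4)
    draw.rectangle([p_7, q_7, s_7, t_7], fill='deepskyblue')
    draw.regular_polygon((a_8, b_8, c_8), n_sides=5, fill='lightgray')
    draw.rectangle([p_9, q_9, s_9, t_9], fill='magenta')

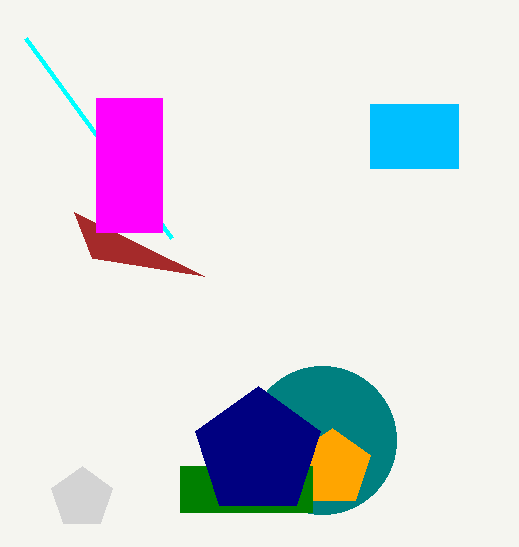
a_1 = 322, b_1 = 440, c_1 = 74, a_2 = 332, b_2 = 468, c_2 = 40, p_3 = 180, q_3 = 466, s_3 = 312, t_3 = 512, q_4 = 258, a_5 = 258, b_5 = 452, c_5 = 66, p_6 = 172, q_6 = 238, p_7 = 370, q_7 = 104, s_7 = 458, t_7 = 168, a_8 = 82, b_8 = 498, c_8 = 32, p_9 = 96, q_9 = 98, s_9 = 162, t_9 = 232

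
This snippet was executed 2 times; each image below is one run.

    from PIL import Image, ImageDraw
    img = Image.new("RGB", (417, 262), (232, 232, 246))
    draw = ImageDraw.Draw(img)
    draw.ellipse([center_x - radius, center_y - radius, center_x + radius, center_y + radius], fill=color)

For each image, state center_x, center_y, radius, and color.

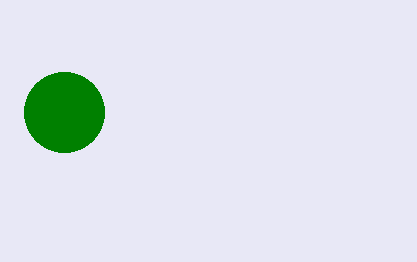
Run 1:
center_x = 64; center_y = 112; radius = 40; color = 'green'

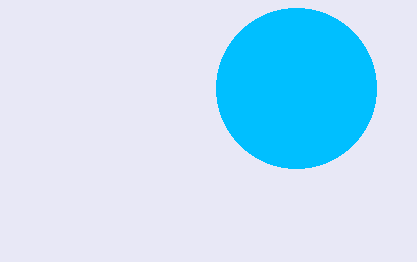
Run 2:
center_x = 296
center_y = 88
radius = 80
color = 'deepskyblue'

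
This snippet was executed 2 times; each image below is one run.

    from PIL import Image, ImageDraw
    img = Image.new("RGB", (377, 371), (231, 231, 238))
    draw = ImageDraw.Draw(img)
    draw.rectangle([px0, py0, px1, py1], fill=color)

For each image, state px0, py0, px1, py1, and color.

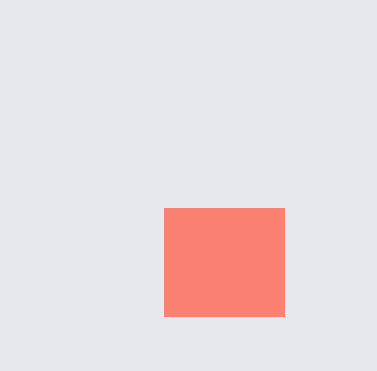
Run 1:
px0 = 164
py0 = 208
px1 = 284
py1 = 316
color = 'salmon'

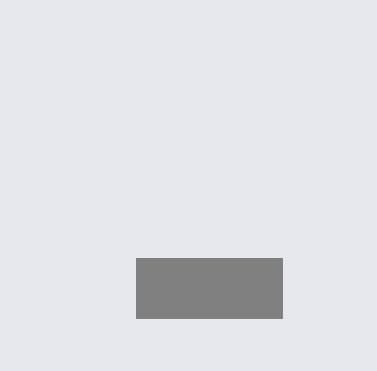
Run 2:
px0 = 136, py0 = 258, px1 = 282, py1 = 318, color = 'gray'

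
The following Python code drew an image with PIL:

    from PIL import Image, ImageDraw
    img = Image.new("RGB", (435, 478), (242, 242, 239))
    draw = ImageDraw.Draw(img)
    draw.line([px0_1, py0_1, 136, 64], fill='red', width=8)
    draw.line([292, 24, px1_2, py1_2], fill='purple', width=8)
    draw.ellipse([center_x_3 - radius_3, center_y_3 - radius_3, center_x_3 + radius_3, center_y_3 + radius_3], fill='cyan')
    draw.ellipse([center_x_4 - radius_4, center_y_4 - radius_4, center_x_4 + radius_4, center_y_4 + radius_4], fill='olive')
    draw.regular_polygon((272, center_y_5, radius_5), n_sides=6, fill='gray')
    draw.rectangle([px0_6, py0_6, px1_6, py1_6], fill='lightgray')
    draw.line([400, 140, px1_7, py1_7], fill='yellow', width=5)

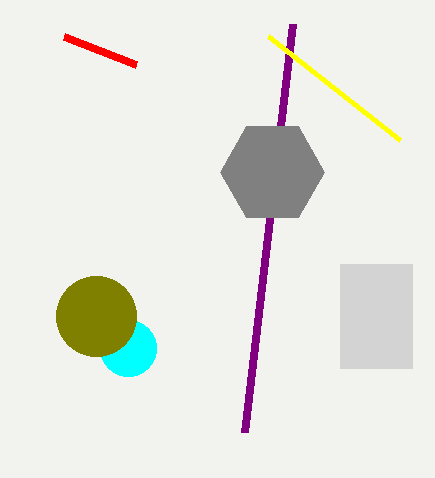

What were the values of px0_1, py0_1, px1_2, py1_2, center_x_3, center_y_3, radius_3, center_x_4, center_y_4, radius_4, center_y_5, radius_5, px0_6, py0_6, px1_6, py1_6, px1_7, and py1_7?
px0_1 = 64; py0_1 = 36; px1_2 = 244; py1_2 = 432; center_x_3 = 128; center_y_3 = 348; radius_3 = 28; center_x_4 = 96; center_y_4 = 316; radius_4 = 40; center_y_5 = 172; radius_5 = 52; px0_6 = 340; py0_6 = 264; px1_6 = 412; py1_6 = 368; px1_7 = 268; py1_7 = 36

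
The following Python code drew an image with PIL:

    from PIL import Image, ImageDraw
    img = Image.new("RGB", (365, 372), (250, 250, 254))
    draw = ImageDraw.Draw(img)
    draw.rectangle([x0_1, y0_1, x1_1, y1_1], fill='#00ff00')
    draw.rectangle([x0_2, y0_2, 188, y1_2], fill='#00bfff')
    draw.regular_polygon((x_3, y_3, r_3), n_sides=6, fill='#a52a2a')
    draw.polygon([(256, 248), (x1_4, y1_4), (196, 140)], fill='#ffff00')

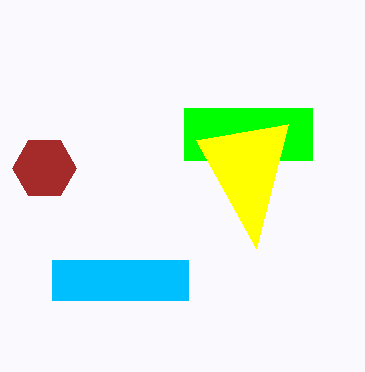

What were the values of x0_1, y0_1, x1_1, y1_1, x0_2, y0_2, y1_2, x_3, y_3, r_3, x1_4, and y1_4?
x0_1 = 184
y0_1 = 108
x1_1 = 312
y1_1 = 160
x0_2 = 52
y0_2 = 260
y1_2 = 300
x_3 = 44
y_3 = 168
r_3 = 32
x1_4 = 288
y1_4 = 124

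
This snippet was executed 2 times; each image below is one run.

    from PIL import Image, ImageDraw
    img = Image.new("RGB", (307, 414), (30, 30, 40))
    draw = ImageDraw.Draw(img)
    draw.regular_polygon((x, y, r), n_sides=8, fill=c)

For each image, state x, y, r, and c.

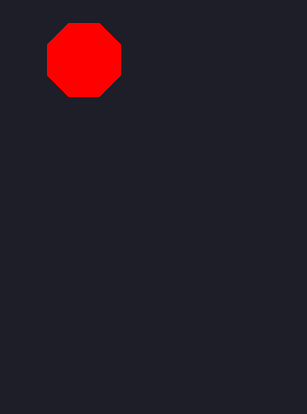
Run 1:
x = 84; y = 60; r = 40; c = 'red'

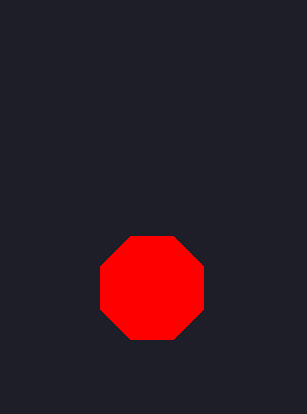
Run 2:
x = 152; y = 288; r = 56; c = 'red'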